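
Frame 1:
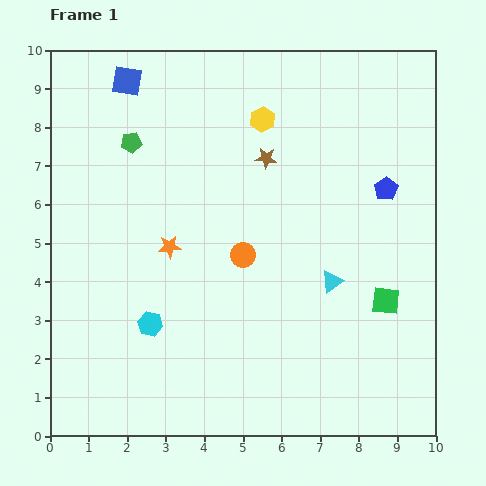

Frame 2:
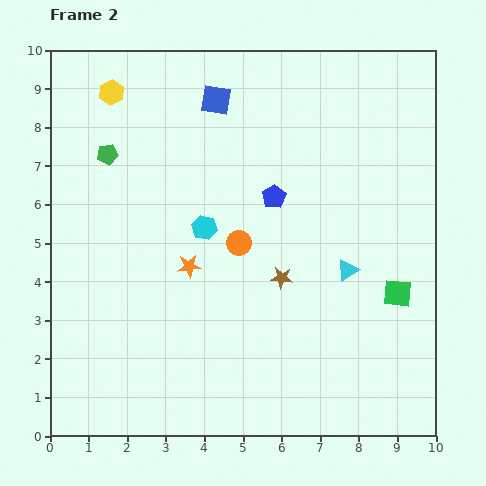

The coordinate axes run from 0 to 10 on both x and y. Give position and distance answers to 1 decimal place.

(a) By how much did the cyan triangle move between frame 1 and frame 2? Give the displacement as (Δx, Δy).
(0.4, 0.3)

The cyan triangle was at (7.3, 4.0) in frame 1 and (7.7, 4.3) in frame 2.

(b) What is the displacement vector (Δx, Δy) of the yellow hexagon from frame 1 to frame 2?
(-3.9, 0.7)

The yellow hexagon was at (5.5, 8.2) in frame 1 and (1.6, 8.9) in frame 2.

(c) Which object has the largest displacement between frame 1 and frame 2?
the yellow hexagon

(moved 4.0; next 3.1)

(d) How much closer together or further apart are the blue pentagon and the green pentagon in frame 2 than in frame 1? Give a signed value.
-2.3

Distance in frame 1: 6.7. Distance in frame 2: 4.4.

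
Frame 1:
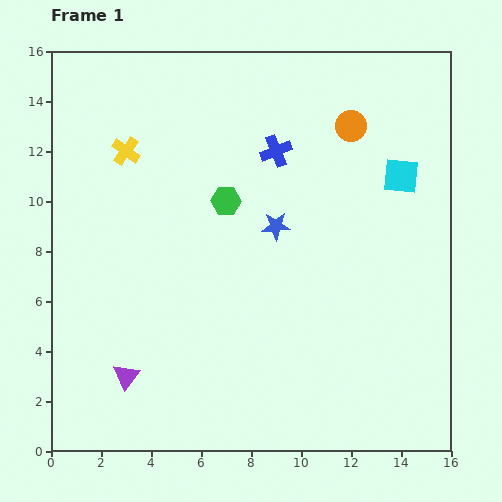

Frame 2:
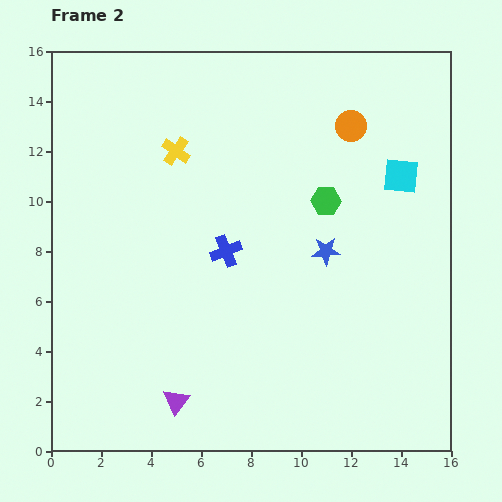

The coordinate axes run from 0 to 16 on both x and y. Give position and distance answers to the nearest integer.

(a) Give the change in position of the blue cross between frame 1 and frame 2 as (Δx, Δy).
(-2, -4)

The blue cross was at (9, 12) in frame 1 and (7, 8) in frame 2.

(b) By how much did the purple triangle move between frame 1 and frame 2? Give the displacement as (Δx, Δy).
(2, -1)

The purple triangle was at (3, 3) in frame 1 and (5, 2) in frame 2.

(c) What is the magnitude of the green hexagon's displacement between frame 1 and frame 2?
4

The green hexagon moved from (7, 10) to (11, 10), a distance of √(4² + 0²) ≈ 4.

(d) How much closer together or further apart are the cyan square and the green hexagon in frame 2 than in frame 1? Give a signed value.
-4

Distance in frame 1: 7. Distance in frame 2: 3.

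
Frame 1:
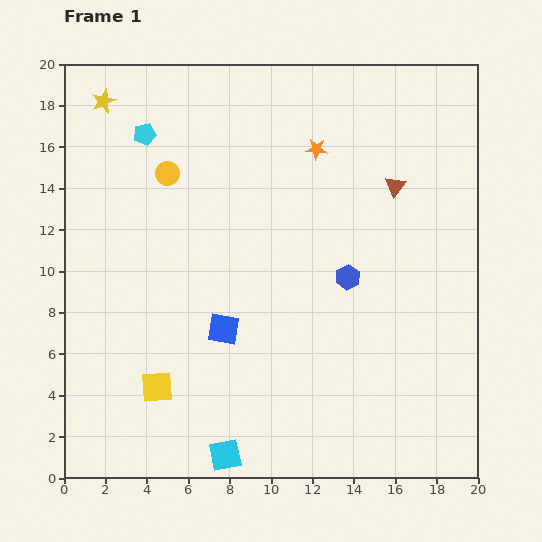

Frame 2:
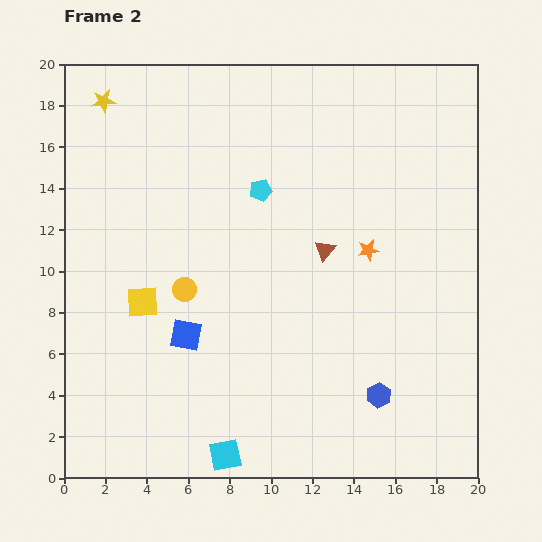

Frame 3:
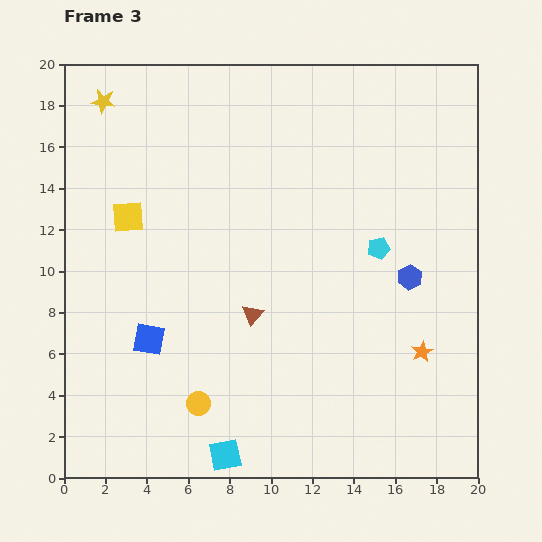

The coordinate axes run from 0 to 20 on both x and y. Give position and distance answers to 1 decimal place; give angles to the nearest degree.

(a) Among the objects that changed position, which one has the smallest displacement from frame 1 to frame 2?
the blue square

(moved 1.8)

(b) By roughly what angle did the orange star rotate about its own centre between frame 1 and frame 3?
31° counter-clockwise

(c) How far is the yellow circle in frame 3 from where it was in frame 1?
11.2

The yellow circle moved from (5.0, 14.7) to (6.5, 3.6), a distance of √(1.5² + 11.1²) ≈ 11.2.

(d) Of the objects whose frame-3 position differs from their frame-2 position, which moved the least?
the blue square

(moved 1.8)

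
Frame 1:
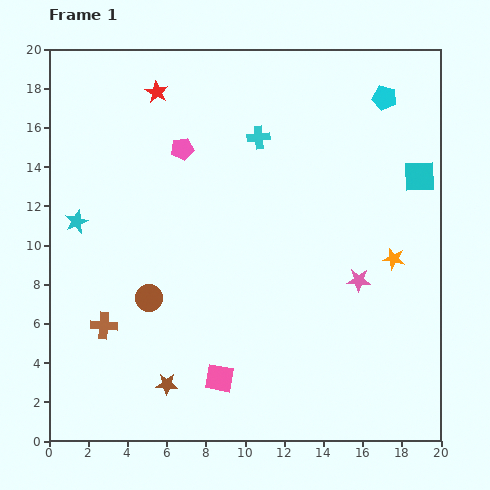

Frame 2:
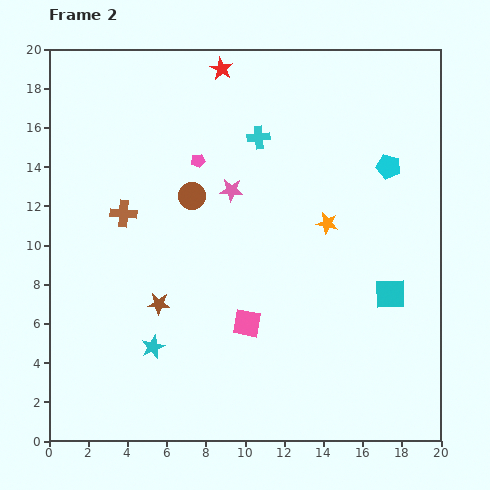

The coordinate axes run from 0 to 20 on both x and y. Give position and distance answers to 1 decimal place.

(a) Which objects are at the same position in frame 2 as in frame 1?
the cyan cross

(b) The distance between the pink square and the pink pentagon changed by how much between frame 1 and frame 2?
-3.2

Distance in frame 1: 11.9. Distance in frame 2: 8.7.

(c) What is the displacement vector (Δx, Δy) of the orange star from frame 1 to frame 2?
(-3.4, 1.8)

The orange star was at (17.6, 9.3) in frame 1 and (14.2, 11.1) in frame 2.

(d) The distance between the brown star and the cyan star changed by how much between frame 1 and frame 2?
-7.3

Distance in frame 1: 9.5. Distance in frame 2: 2.2.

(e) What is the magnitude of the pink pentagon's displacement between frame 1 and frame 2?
1.0

The pink pentagon moved from (6.8, 14.9) to (7.6, 14.3), a distance of √(0.8² + 0.6²) ≈ 1.0.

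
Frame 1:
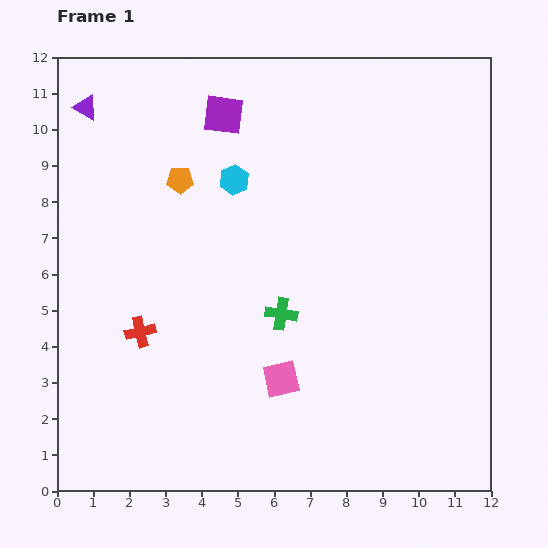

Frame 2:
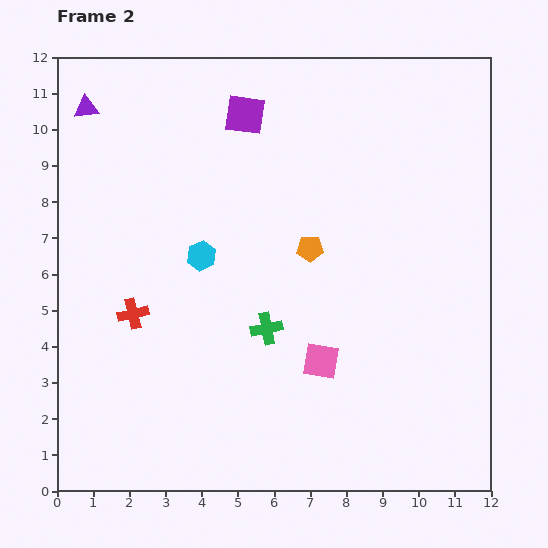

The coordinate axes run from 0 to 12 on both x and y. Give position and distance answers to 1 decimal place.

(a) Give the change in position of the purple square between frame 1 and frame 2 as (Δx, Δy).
(0.6, 0.0)

The purple square was at (4.6, 10.4) in frame 1 and (5.2, 10.4) in frame 2.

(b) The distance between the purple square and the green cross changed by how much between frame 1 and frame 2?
+0.2

Distance in frame 1: 5.7. Distance in frame 2: 5.9.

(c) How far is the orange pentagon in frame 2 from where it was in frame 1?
4.1

The orange pentagon moved from (3.4, 8.6) to (7.0, 6.7), a distance of √(3.6² + 1.9²) ≈ 4.1.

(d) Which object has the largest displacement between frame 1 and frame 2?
the orange pentagon

(moved 4.1; next 2.3)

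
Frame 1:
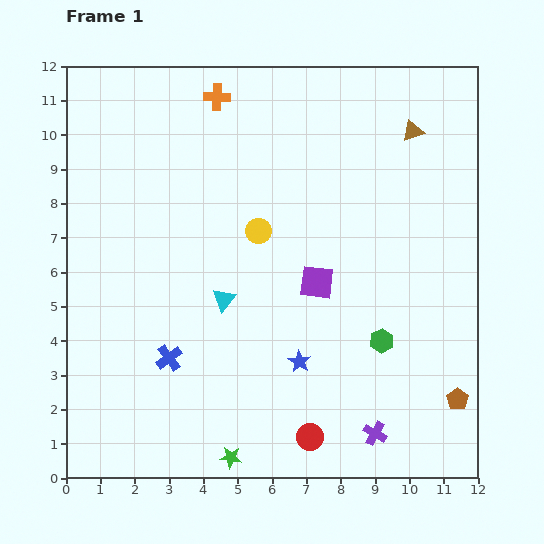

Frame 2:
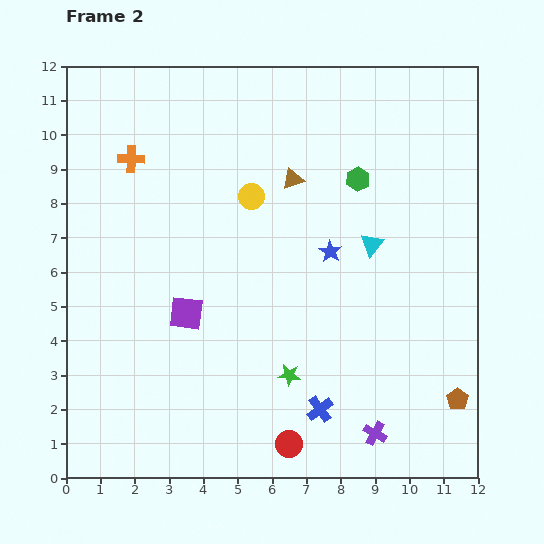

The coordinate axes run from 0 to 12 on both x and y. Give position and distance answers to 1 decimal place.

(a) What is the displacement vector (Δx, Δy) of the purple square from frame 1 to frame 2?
(-3.8, -0.9)

The purple square was at (7.3, 5.7) in frame 1 and (3.5, 4.8) in frame 2.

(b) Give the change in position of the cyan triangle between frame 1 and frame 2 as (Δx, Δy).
(4.3, 1.6)

The cyan triangle was at (4.6, 5.2) in frame 1 and (8.9, 6.8) in frame 2.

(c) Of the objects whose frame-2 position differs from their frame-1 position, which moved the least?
the red circle

(moved 0.6)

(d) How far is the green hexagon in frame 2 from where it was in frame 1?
4.8

The green hexagon moved from (9.2, 4.0) to (8.5, 8.7), a distance of √(0.7² + 4.7²) ≈ 4.8.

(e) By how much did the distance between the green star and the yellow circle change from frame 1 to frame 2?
-1.3

Distance in frame 1: 6.6. Distance in frame 2: 5.3.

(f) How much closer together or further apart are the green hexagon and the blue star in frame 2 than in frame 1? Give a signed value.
-0.3

Distance in frame 1: 2.5. Distance in frame 2: 2.2.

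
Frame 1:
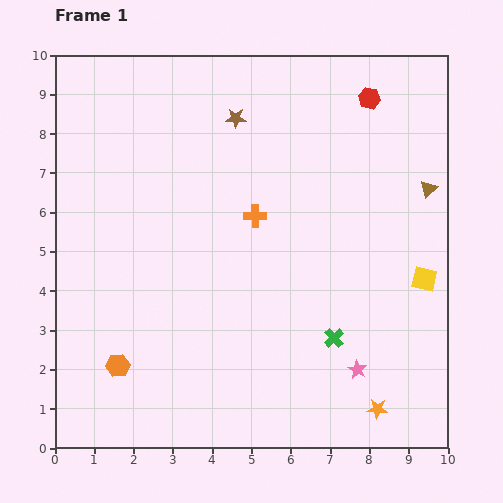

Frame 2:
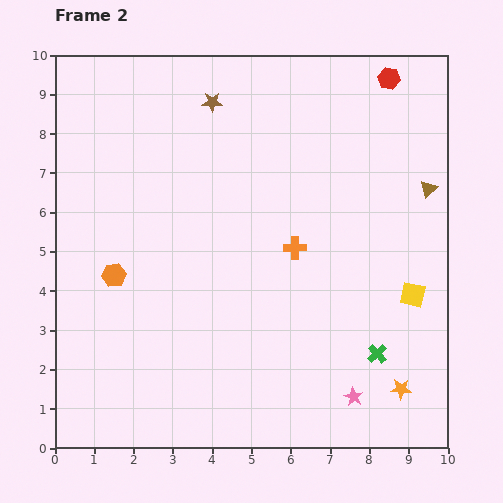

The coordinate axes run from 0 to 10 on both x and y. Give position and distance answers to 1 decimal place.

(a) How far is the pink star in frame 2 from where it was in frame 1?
0.7

The pink star moved from (7.7, 2.0) to (7.6, 1.3), a distance of √(0.1² + 0.7²) ≈ 0.7.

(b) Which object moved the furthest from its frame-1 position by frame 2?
the orange hexagon

(moved 2.3; next 1.3)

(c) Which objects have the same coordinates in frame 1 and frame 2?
the brown triangle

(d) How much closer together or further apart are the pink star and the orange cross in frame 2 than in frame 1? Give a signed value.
-0.6

Distance in frame 1: 4.7. Distance in frame 2: 4.1.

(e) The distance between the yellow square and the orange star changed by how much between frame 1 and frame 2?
-1.1

Distance in frame 1: 3.5. Distance in frame 2: 2.4.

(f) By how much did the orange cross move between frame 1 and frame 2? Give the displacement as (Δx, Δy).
(1.0, -0.8)

The orange cross was at (5.1, 5.9) in frame 1 and (6.1, 5.1) in frame 2.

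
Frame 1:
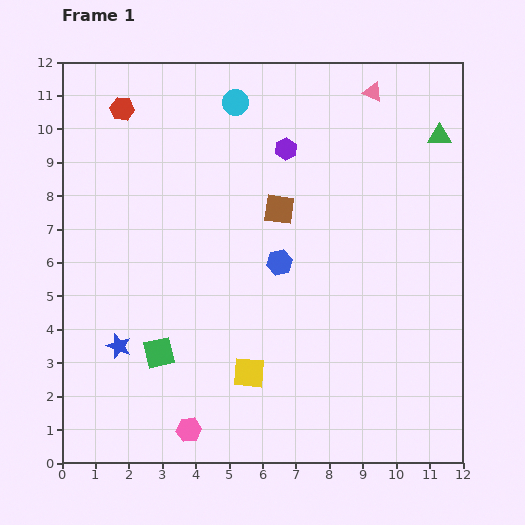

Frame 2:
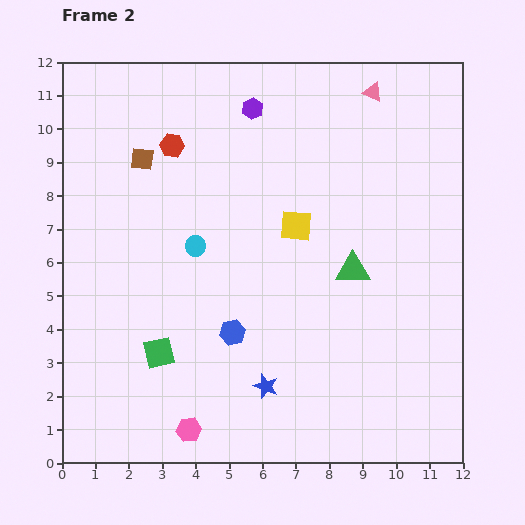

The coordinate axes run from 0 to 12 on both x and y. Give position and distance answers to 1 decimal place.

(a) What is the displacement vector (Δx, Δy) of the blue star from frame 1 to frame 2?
(4.4, -1.2)

The blue star was at (1.7, 3.5) in frame 1 and (6.1, 2.3) in frame 2.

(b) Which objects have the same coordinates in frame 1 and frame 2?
the pink triangle, the green square, the pink hexagon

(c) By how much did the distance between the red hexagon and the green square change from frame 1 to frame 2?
-1.2

Distance in frame 1: 7.4. Distance in frame 2: 6.2.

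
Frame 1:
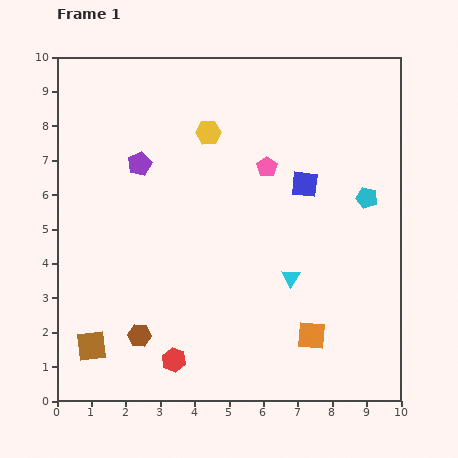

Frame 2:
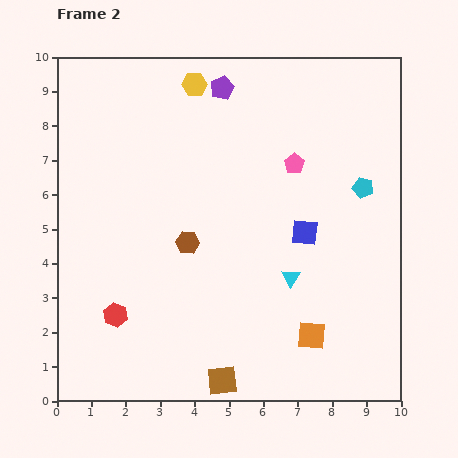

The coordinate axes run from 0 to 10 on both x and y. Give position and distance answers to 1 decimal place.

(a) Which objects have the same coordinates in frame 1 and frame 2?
the orange square, the cyan triangle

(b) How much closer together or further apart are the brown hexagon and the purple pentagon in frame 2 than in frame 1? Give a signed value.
-0.4

Distance in frame 1: 5.0. Distance in frame 2: 4.6.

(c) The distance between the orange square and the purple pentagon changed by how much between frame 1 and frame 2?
+0.6

Distance in frame 1: 7.1. Distance in frame 2: 7.7.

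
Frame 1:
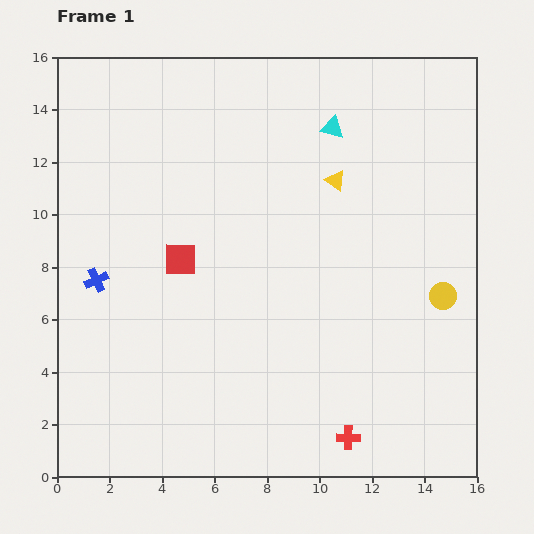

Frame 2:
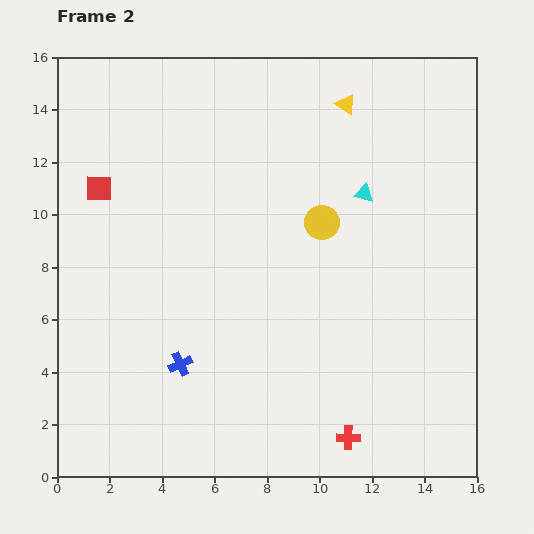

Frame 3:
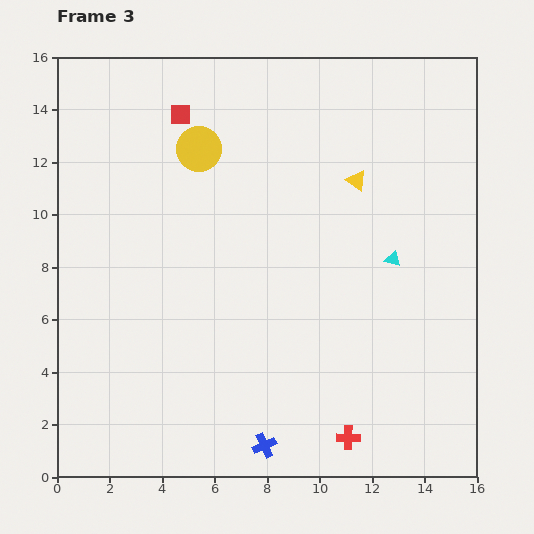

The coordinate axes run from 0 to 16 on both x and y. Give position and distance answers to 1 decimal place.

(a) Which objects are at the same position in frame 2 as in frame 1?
the red cross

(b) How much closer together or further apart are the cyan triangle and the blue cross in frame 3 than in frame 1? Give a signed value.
-2.1

Distance in frame 1: 10.7. Distance in frame 3: 8.6.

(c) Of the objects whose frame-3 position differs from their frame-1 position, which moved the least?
the yellow triangle

(moved 0.8)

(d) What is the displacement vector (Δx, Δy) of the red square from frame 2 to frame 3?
(3.1, 2.8)

The red square was at (1.6, 11.0) in frame 2 and (4.7, 13.8) in frame 3.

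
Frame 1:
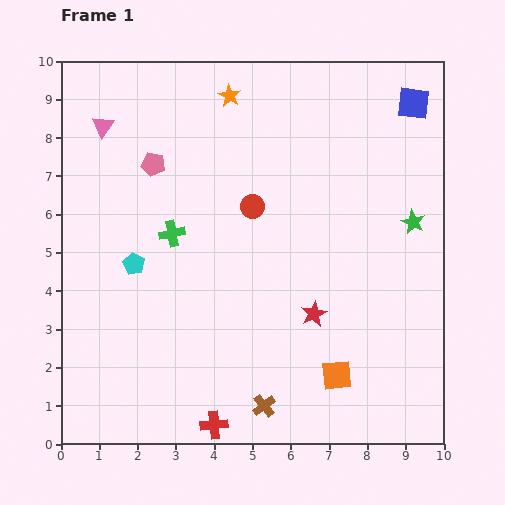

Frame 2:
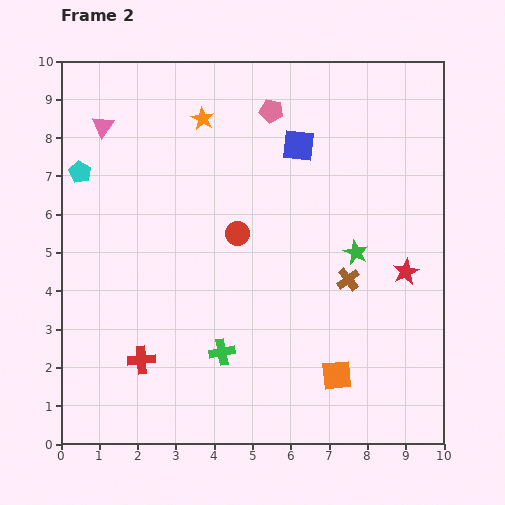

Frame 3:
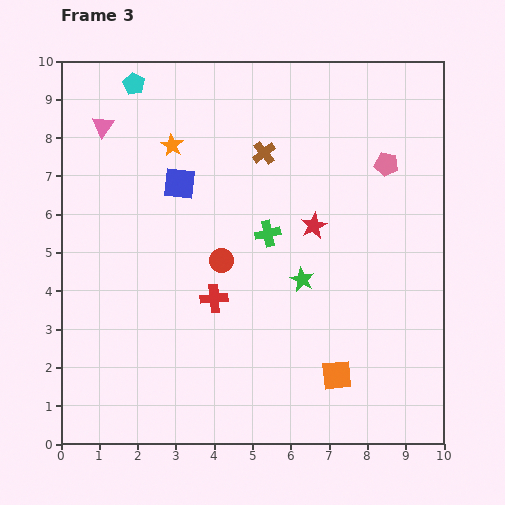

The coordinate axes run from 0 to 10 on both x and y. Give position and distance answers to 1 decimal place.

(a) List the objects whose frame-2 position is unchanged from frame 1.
the orange square, the pink triangle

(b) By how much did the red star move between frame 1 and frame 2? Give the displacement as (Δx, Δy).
(2.4, 1.1)

The red star was at (6.6, 3.4) in frame 1 and (9.0, 4.5) in frame 2.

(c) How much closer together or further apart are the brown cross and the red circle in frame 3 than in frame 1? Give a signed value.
-2.2

Distance in frame 1: 5.2. Distance in frame 3: 3.0.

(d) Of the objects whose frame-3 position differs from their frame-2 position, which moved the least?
the red circle

(moved 0.8)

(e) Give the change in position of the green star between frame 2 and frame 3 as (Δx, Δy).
(-1.4, -0.7)

The green star was at (7.7, 5.0) in frame 2 and (6.3, 4.3) in frame 3.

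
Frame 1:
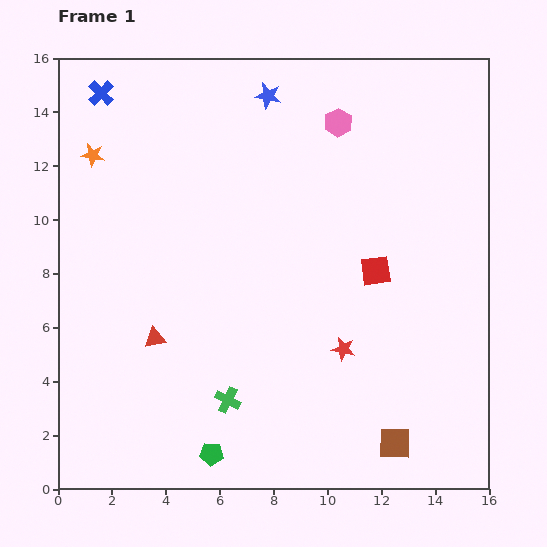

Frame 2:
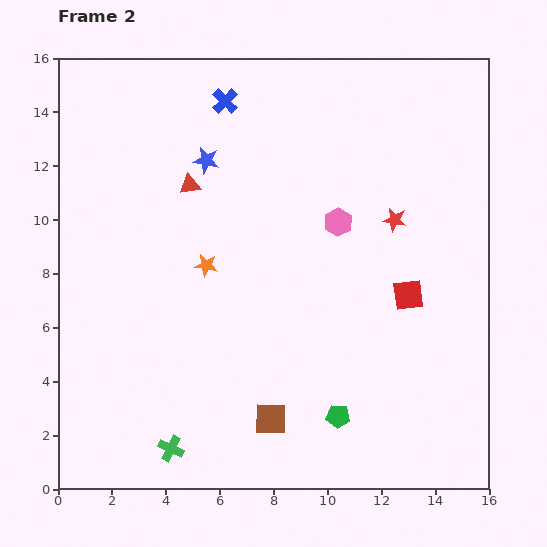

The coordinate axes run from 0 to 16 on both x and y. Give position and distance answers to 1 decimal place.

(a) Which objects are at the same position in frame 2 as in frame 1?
none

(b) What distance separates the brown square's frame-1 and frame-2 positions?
4.7

The brown square moved from (12.5, 1.7) to (7.9, 2.6), a distance of √(4.6² + 0.9²) ≈ 4.7.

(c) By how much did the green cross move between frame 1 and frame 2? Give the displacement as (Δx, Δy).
(-2.1, -1.8)

The green cross was at (6.3, 3.3) in frame 1 and (4.2, 1.5) in frame 2.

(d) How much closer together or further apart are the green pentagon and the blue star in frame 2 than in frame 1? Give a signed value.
-2.8

Distance in frame 1: 13.5. Distance in frame 2: 10.7.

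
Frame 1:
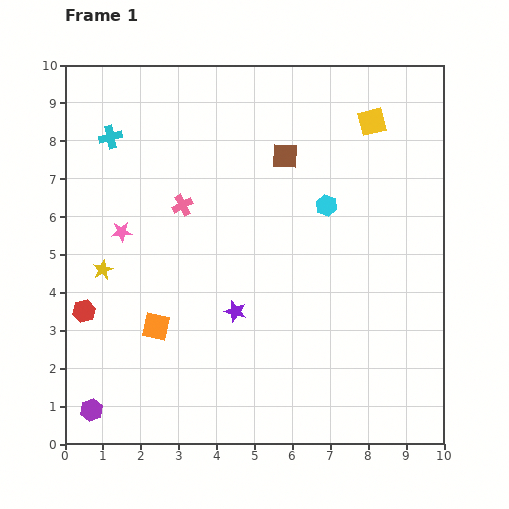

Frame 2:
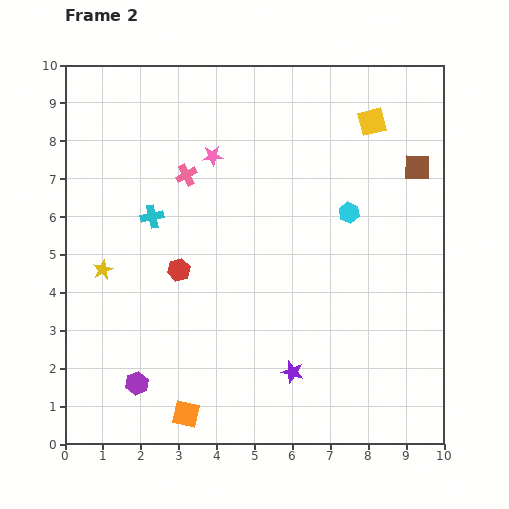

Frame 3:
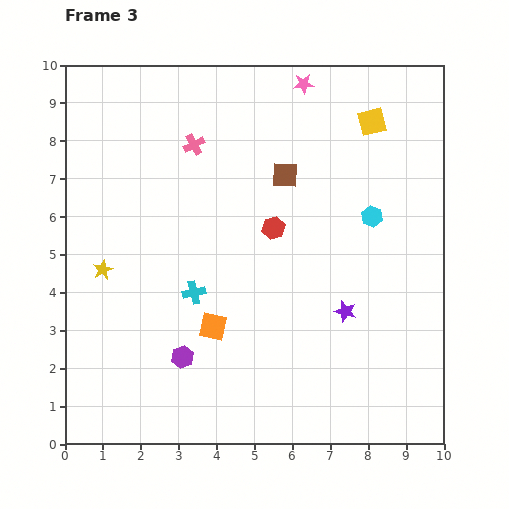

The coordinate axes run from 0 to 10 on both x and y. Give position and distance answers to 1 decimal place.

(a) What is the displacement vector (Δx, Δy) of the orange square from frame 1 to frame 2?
(0.8, -2.3)

The orange square was at (2.4, 3.1) in frame 1 and (3.2, 0.8) in frame 2.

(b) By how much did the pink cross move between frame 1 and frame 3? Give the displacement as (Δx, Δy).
(0.3, 1.6)

The pink cross was at (3.1, 6.3) in frame 1 and (3.4, 7.9) in frame 3.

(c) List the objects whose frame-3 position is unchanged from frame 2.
the yellow square, the yellow star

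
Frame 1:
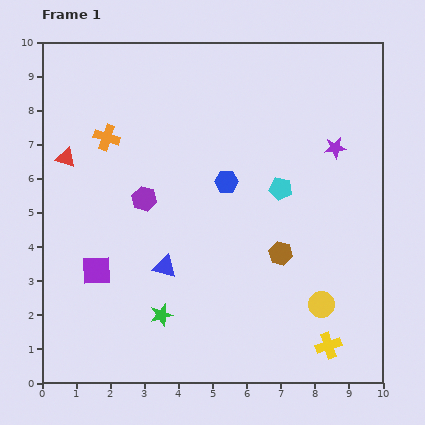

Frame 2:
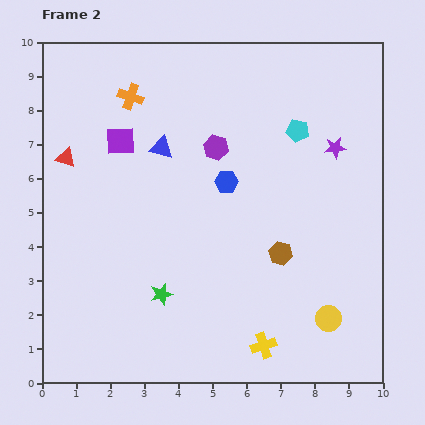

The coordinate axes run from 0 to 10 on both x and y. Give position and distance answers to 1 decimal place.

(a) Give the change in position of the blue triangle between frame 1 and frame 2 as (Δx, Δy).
(-0.1, 3.5)

The blue triangle was at (3.6, 3.4) in frame 1 and (3.5, 6.9) in frame 2.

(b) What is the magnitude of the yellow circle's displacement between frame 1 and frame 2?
0.4

The yellow circle moved from (8.2, 2.3) to (8.4, 1.9), a distance of √(0.2² + 0.4²) ≈ 0.4.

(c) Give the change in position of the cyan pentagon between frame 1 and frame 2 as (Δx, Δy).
(0.5, 1.7)

The cyan pentagon was at (7.0, 5.7) in frame 1 and (7.5, 7.4) in frame 2.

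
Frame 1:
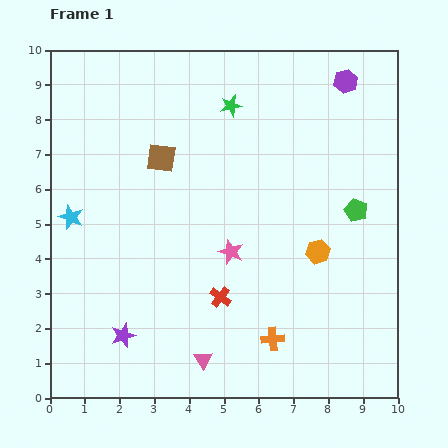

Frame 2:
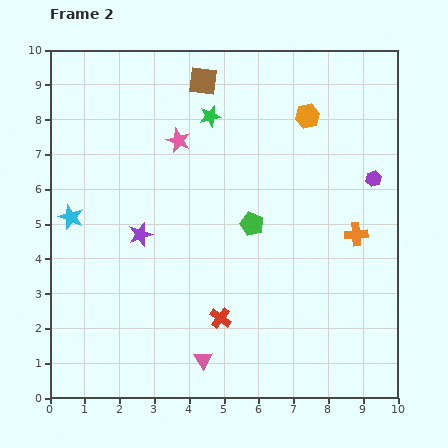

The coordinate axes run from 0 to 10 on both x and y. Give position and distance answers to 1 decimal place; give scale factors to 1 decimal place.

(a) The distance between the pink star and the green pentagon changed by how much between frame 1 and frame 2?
-0.6

Distance in frame 1: 3.8. Distance in frame 2: 3.2.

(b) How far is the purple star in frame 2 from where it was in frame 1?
2.9

The purple star moved from (2.1, 1.8) to (2.6, 4.7), a distance of √(0.5² + 2.9²) ≈ 2.9.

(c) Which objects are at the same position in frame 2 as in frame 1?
the pink triangle, the cyan star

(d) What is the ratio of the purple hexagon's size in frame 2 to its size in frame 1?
0.6×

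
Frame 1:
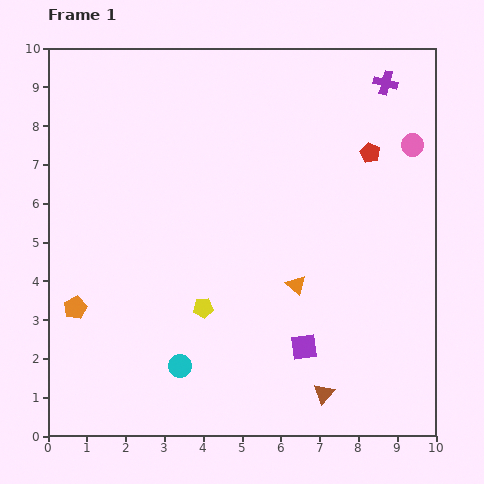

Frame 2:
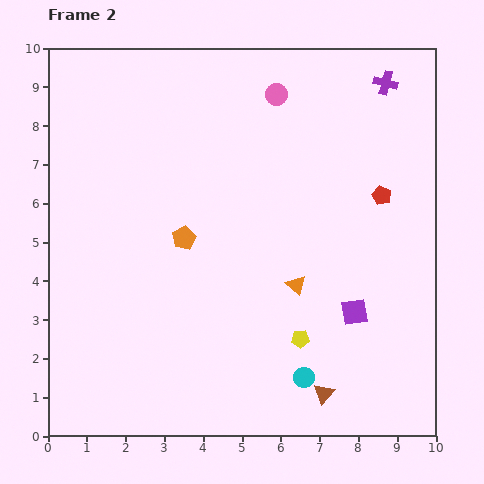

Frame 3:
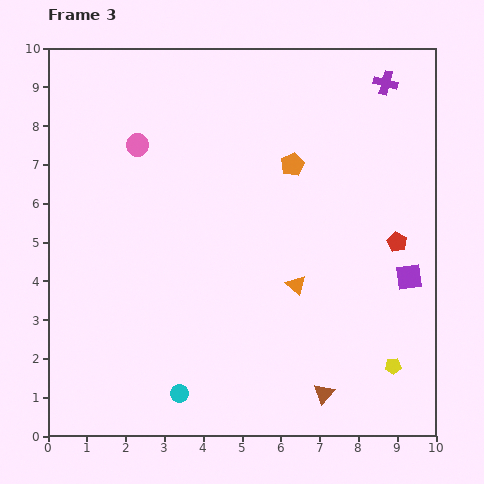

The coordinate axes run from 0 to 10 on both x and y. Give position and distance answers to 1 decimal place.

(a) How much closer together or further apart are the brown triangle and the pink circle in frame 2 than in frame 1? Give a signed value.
+1.0

Distance in frame 1: 6.8. Distance in frame 2: 7.8.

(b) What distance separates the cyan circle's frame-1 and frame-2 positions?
3.2

The cyan circle moved from (3.4, 1.8) to (6.6, 1.5), a distance of √(3.2² + 0.3²) ≈ 3.2.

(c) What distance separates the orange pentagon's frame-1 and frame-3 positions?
6.7

The orange pentagon moved from (0.7, 3.3) to (6.3, 7.0), a distance of √(5.6² + 3.7²) ≈ 6.7.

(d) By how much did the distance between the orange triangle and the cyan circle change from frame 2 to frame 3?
+1.7

Distance in frame 2: 2.4. Distance in frame 3: 4.1.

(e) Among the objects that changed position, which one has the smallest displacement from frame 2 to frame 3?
the red pentagon

(moved 1.3)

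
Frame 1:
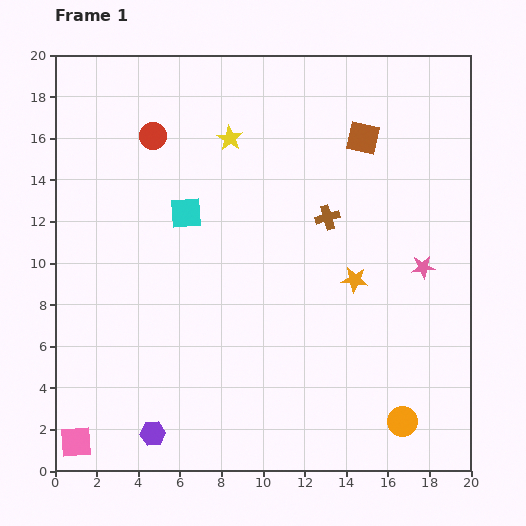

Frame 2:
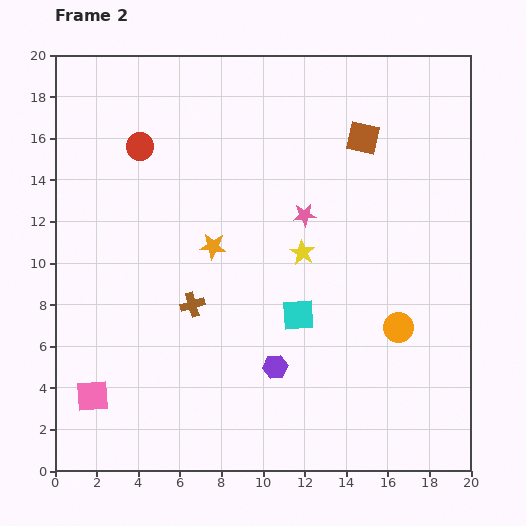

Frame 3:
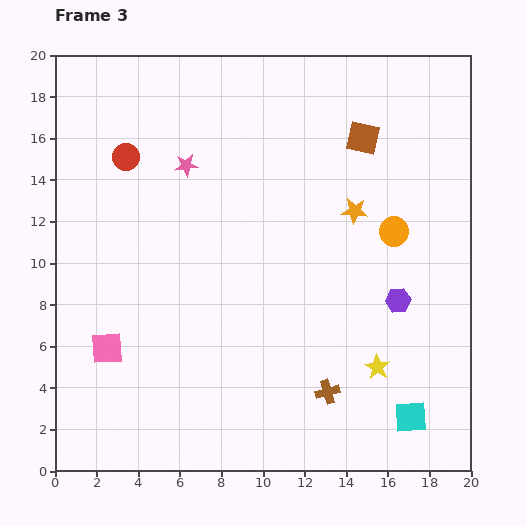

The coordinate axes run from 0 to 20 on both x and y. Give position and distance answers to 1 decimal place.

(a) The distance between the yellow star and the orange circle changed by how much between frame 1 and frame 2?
-10.1

Distance in frame 1: 15.9. Distance in frame 2: 5.8.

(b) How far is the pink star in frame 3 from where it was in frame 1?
12.4

The pink star moved from (17.7, 9.8) to (6.3, 14.7), a distance of √(11.4² + 4.9²) ≈ 12.4.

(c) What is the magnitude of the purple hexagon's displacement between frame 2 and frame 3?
6.7

The purple hexagon moved from (10.6, 5.0) to (16.5, 8.2), a distance of √(5.9² + 3.2²) ≈ 6.7.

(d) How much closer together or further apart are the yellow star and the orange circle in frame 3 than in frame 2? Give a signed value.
+0.7

Distance in frame 2: 5.8. Distance in frame 3: 6.5.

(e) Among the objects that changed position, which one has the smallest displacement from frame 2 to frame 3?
the red circle

(moved 0.9)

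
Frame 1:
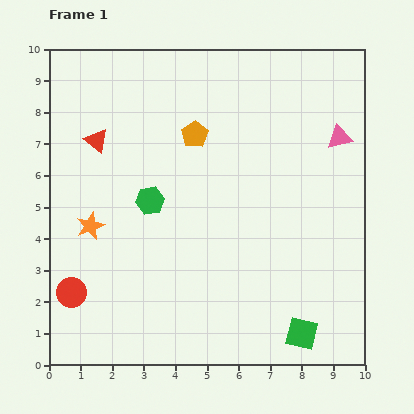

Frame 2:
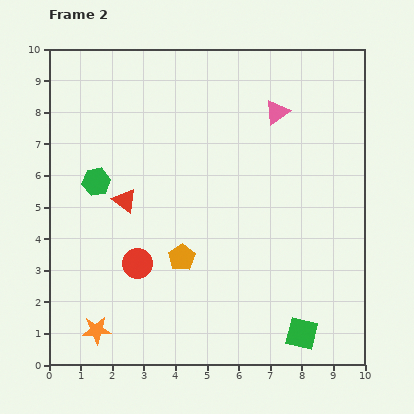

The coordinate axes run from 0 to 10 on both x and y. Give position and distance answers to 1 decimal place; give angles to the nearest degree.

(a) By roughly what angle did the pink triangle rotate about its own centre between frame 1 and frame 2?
23° counter-clockwise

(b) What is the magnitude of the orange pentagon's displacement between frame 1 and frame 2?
3.9

The orange pentagon moved from (4.6, 7.3) to (4.2, 3.4), a distance of √(0.4² + 3.9²) ≈ 3.9.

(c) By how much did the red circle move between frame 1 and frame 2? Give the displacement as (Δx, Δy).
(2.1, 0.9)

The red circle was at (0.7, 2.3) in frame 1 and (2.8, 3.2) in frame 2.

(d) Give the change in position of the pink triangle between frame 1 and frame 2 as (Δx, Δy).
(-2.0, 0.8)

The pink triangle was at (9.2, 7.2) in frame 1 and (7.2, 8.0) in frame 2.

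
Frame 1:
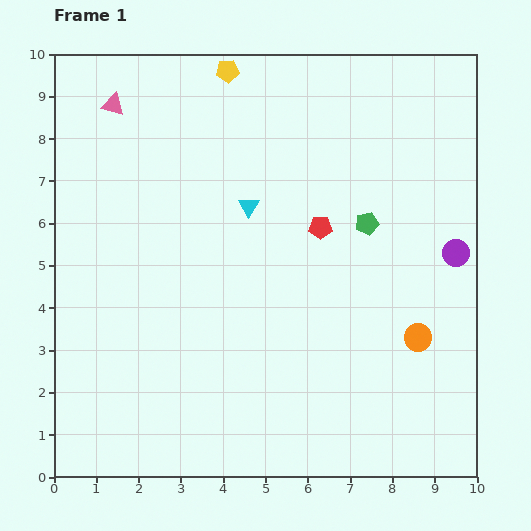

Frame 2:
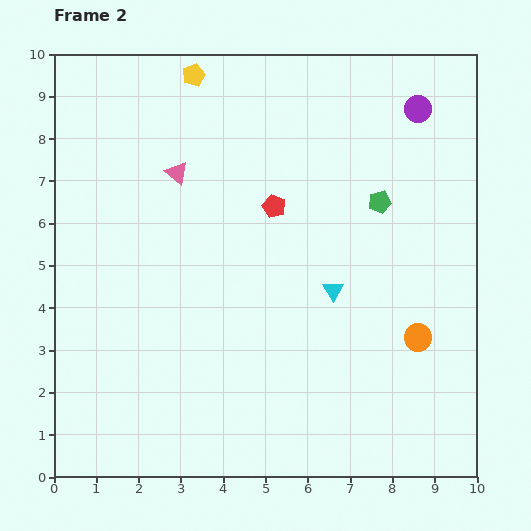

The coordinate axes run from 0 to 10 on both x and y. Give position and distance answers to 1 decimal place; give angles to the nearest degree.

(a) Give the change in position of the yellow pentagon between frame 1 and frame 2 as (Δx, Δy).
(-0.8, -0.1)

The yellow pentagon was at (4.1, 9.6) in frame 1 and (3.3, 9.5) in frame 2.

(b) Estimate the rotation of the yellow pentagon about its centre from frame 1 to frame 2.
17° counter-clockwise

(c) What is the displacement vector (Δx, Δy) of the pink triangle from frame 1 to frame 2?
(1.5, -1.6)

The pink triangle was at (1.4, 8.8) in frame 1 and (2.9, 7.2) in frame 2.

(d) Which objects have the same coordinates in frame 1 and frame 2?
the orange circle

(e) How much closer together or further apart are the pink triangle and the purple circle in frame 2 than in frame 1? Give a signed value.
-2.9

Distance in frame 1: 8.8. Distance in frame 2: 5.9.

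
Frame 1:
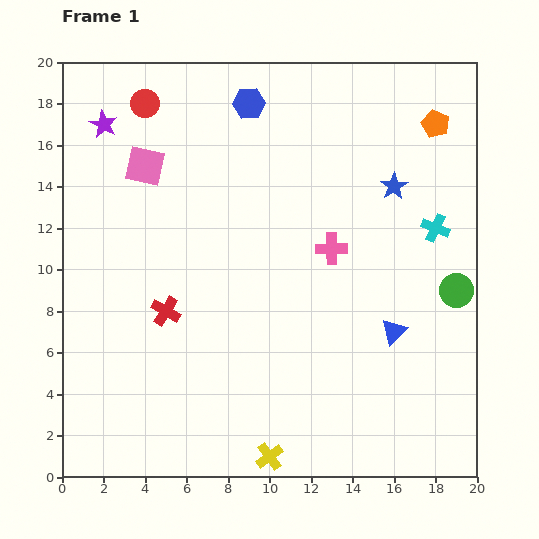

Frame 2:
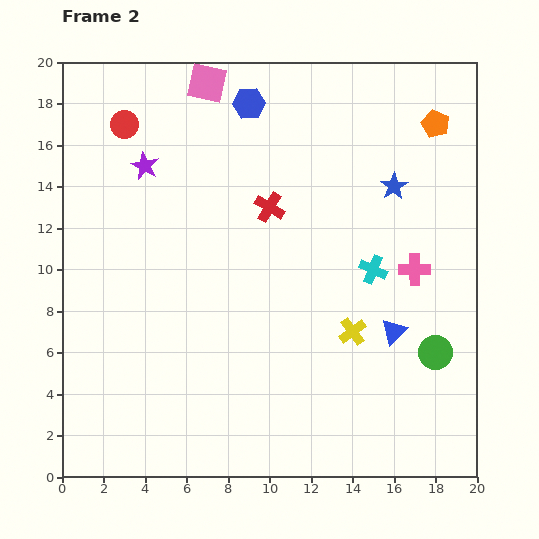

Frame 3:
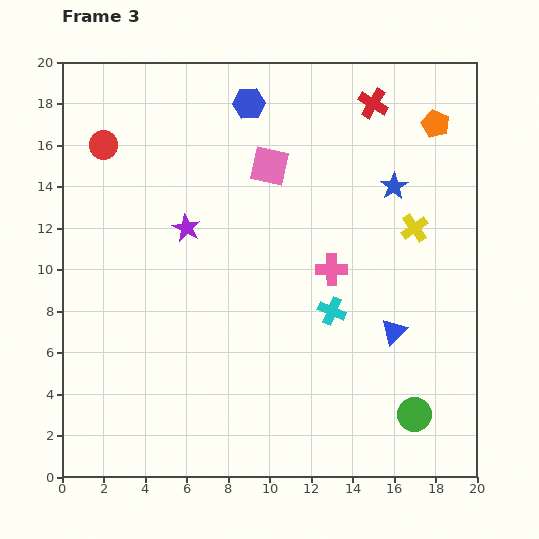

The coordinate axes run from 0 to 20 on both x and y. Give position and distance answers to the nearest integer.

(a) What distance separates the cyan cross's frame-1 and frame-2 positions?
4

The cyan cross moved from (18, 12) to (15, 10), a distance of √(3² + 2²) ≈ 4.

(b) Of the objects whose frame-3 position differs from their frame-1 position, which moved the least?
the pink cross

(moved 1)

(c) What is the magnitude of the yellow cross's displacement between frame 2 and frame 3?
6

The yellow cross moved from (14, 7) to (17, 12), a distance of √(3² + 5²) ≈ 6.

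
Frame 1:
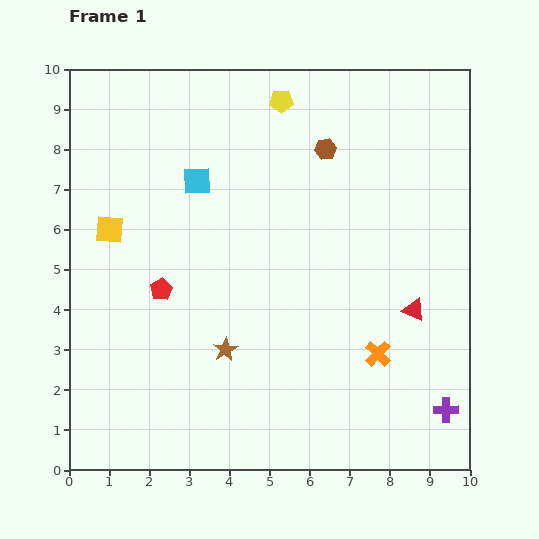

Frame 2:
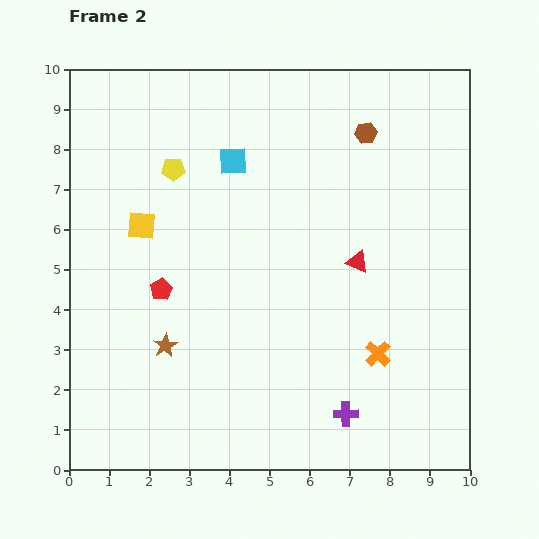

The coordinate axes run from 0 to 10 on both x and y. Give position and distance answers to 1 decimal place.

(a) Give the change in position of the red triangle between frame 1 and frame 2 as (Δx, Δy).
(-1.4, 1.2)

The red triangle was at (8.6, 4.0) in frame 1 and (7.2, 5.2) in frame 2.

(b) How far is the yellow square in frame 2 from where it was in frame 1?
0.8

The yellow square moved from (1.0, 6.0) to (1.8, 6.1), a distance of √(0.8² + 0.1²) ≈ 0.8.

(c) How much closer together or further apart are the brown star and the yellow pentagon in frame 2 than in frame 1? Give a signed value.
-2.0

Distance in frame 1: 6.4. Distance in frame 2: 4.4.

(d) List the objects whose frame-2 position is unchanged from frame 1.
the orange cross, the red pentagon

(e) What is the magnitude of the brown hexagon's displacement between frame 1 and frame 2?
1.1

The brown hexagon moved from (6.4, 8.0) to (7.4, 8.4), a distance of √(1.0² + 0.4²) ≈ 1.1.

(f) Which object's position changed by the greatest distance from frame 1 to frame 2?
the yellow pentagon

(moved 3.2; next 2.5)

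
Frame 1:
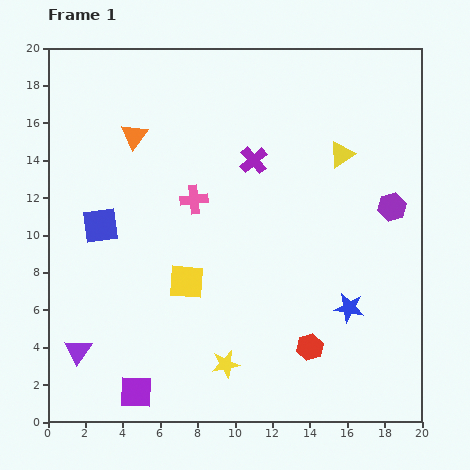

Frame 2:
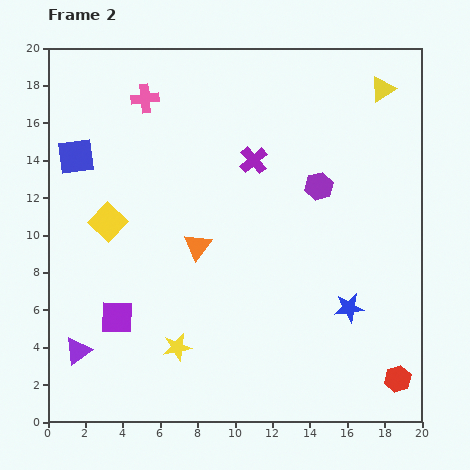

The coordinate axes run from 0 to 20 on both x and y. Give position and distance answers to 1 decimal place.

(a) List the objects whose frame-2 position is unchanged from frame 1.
the purple triangle, the blue star, the purple cross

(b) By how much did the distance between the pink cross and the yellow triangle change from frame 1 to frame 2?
+4.4

Distance in frame 1: 8.3. Distance in frame 2: 12.7.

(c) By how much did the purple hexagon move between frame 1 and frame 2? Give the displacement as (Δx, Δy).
(-3.9, 1.1)

The purple hexagon was at (18.4, 11.5) in frame 1 and (14.5, 12.6) in frame 2.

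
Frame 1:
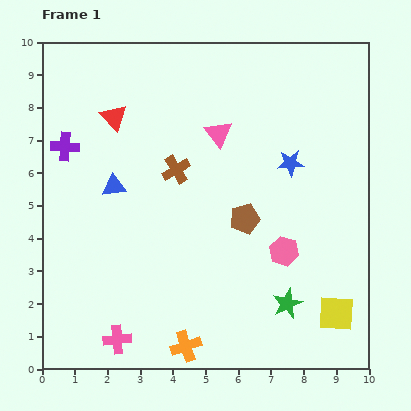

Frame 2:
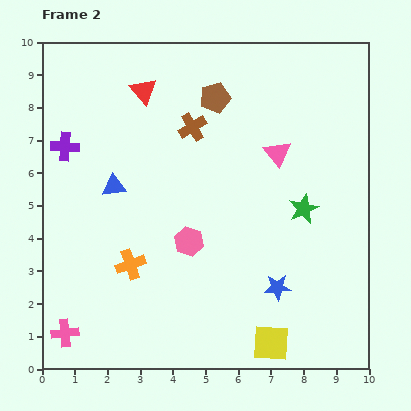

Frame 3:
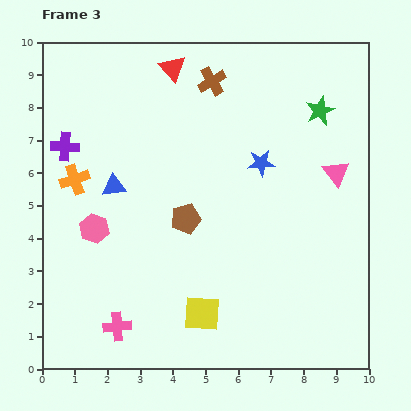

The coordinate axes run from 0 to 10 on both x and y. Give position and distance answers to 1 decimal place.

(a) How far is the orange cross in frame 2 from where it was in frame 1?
3.0

The orange cross moved from (4.4, 0.7) to (2.7, 3.2), a distance of √(1.7² + 2.5²) ≈ 3.0.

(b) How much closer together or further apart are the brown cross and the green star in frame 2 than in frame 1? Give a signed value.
-1.1

Distance in frame 1: 5.3. Distance in frame 2: 4.2.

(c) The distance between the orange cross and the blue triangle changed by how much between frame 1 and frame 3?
-4.2

Distance in frame 1: 5.4. Distance in frame 3: 1.2.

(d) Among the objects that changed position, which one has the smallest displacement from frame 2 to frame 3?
the red triangle

(moved 1.1)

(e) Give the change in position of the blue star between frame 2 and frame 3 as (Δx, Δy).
(-0.5, 3.8)

The blue star was at (7.2, 2.5) in frame 2 and (6.7, 6.3) in frame 3.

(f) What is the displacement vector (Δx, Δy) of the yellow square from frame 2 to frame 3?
(-2.1, 0.9)

The yellow square was at (7.0, 0.8) in frame 2 and (4.9, 1.7) in frame 3.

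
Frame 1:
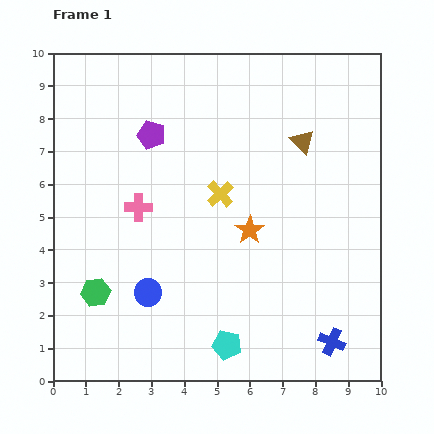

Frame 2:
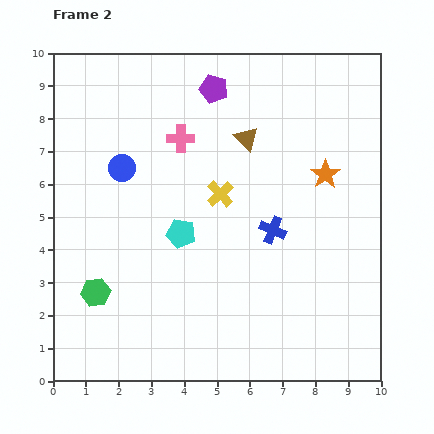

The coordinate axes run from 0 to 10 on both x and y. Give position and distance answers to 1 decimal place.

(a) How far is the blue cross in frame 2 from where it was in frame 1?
3.8

The blue cross moved from (8.5, 1.2) to (6.7, 4.6), a distance of √(1.8² + 3.4²) ≈ 3.8.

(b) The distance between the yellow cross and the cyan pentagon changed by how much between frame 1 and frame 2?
-2.9

Distance in frame 1: 4.6. Distance in frame 2: 1.7.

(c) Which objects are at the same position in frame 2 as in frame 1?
the yellow cross, the green hexagon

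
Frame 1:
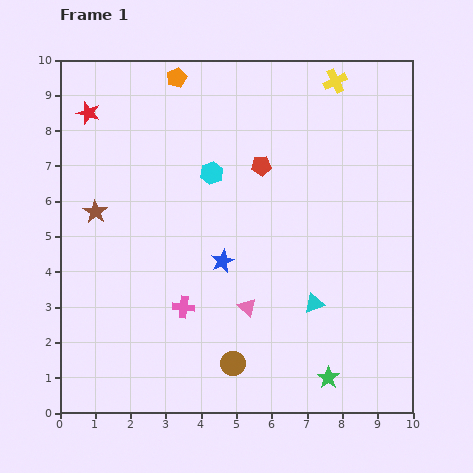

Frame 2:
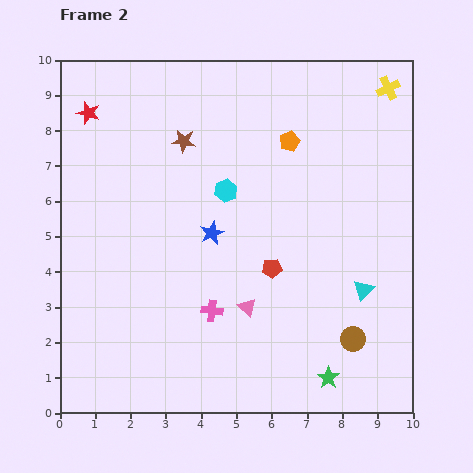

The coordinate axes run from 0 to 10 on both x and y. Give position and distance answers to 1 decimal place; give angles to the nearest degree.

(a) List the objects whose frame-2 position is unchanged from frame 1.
the pink triangle, the red star, the green star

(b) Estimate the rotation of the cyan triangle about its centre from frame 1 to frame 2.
27° counter-clockwise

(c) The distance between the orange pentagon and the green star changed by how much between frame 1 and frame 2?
-2.7

Distance in frame 1: 9.5. Distance in frame 2: 6.8.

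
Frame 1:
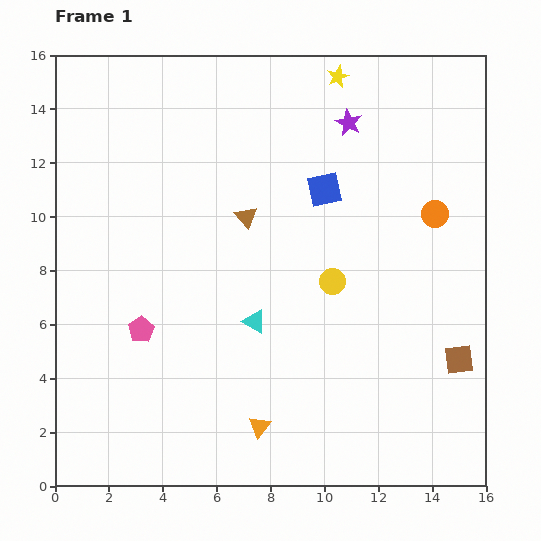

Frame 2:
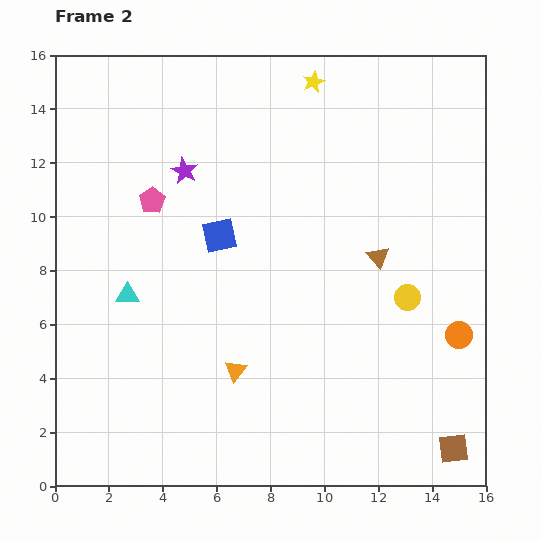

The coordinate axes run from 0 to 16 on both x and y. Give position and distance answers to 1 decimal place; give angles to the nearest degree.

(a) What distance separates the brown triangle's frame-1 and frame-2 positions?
5.1

The brown triangle moved from (7.1, 10.0) to (12.0, 8.5), a distance of √(4.9² + 1.5²) ≈ 5.1.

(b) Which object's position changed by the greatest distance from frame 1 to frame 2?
the purple star

(moved 6.4; next 5.1)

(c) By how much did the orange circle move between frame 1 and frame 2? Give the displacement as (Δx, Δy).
(0.9, -4.5)

The orange circle was at (14.1, 10.1) in frame 1 and (15.0, 5.6) in frame 2.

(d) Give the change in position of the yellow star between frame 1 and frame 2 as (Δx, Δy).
(-0.9, -0.2)

The yellow star was at (10.5, 15.2) in frame 1 and (9.6, 15.0) in frame 2.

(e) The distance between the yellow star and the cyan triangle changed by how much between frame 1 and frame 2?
+0.9

Distance in frame 1: 9.6. Distance in frame 2: 10.5.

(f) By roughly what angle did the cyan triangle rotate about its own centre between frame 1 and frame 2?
30° counter-clockwise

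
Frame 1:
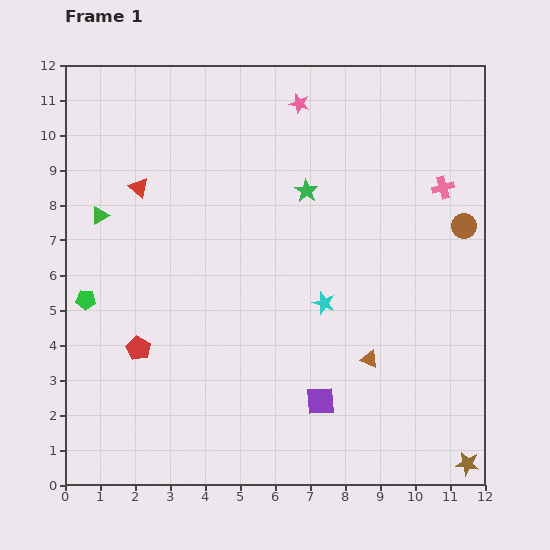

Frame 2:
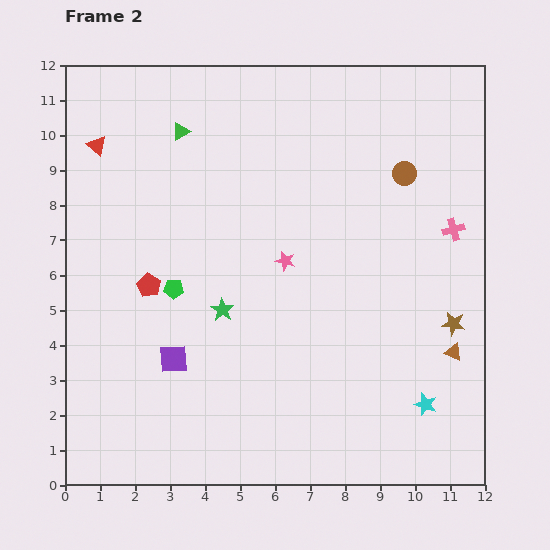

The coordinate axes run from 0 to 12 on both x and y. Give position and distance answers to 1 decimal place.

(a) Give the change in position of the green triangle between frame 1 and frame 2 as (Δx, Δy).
(2.3, 2.4)

The green triangle was at (1.0, 7.7) in frame 1 and (3.3, 10.1) in frame 2.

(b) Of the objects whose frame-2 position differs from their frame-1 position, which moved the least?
the pink cross

(moved 1.2)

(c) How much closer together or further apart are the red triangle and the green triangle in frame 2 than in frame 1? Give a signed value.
+1.0

Distance in frame 1: 1.4. Distance in frame 2: 2.4.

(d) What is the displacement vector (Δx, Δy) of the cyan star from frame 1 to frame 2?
(2.9, -2.9)

The cyan star was at (7.4, 5.2) in frame 1 and (10.3, 2.3) in frame 2.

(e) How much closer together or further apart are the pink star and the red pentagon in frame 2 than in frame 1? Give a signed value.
-4.4

Distance in frame 1: 8.4. Distance in frame 2: 4.0.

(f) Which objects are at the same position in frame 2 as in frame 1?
none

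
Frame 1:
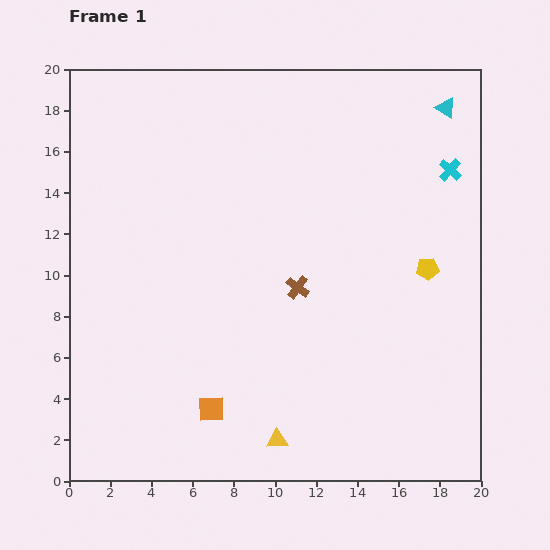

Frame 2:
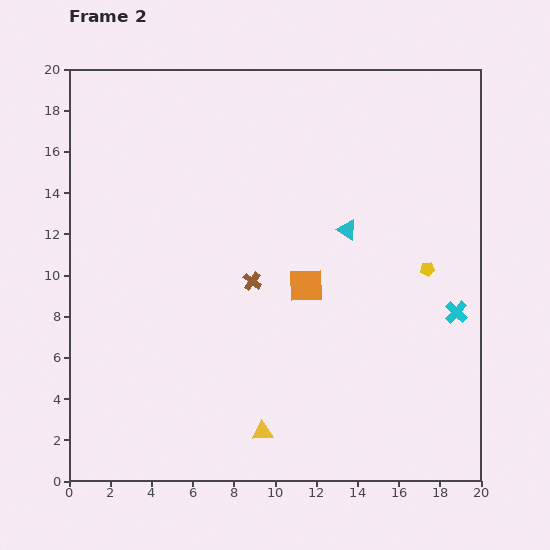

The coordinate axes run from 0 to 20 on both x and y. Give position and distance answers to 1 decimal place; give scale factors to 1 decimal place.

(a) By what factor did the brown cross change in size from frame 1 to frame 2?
0.8×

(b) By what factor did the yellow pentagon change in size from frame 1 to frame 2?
0.6×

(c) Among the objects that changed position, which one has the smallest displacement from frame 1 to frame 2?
the yellow triangle

(moved 0.8)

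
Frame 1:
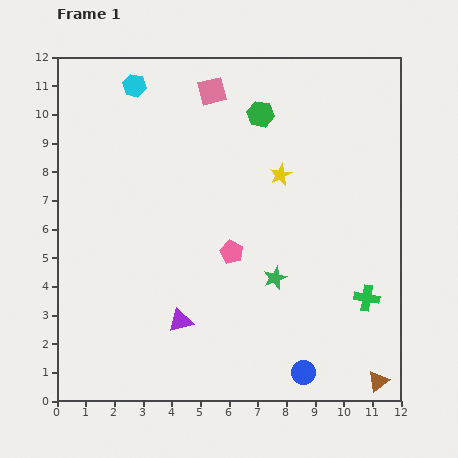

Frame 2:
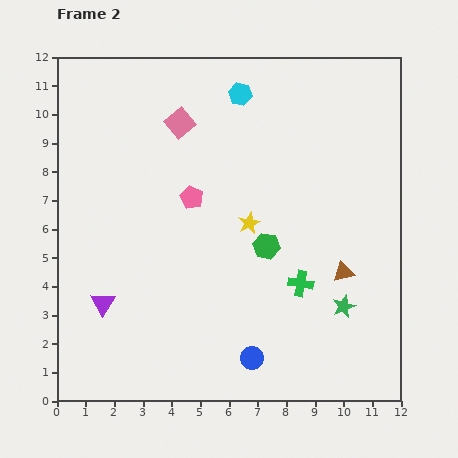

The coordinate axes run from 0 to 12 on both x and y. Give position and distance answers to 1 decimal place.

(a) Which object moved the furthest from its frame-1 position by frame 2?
the green hexagon

(moved 4.6; next 4.0)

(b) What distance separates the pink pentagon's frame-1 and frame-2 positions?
2.4

The pink pentagon moved from (6.1, 5.2) to (4.7, 7.1), a distance of √(1.4² + 1.9²) ≈ 2.4.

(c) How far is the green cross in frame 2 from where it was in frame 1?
2.4

The green cross moved from (10.8, 3.6) to (8.5, 4.1), a distance of √(2.3² + 0.5²) ≈ 2.4.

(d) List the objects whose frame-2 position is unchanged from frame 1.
none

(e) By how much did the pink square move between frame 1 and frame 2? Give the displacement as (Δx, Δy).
(-1.1, -1.1)

The pink square was at (5.4, 10.8) in frame 1 and (4.3, 9.7) in frame 2.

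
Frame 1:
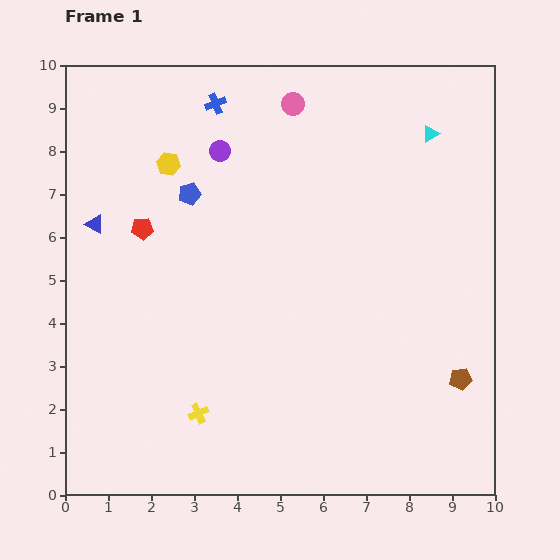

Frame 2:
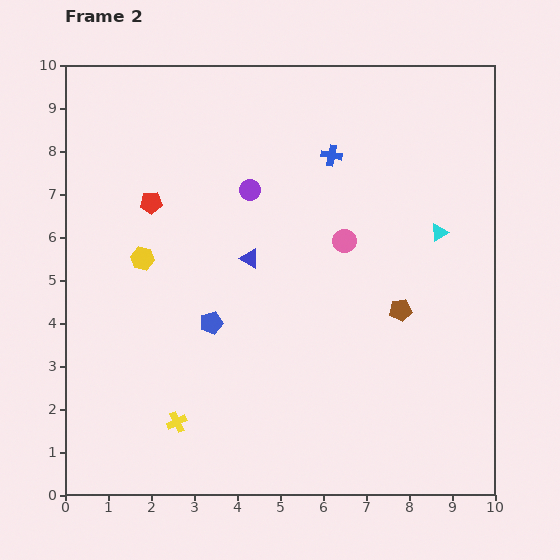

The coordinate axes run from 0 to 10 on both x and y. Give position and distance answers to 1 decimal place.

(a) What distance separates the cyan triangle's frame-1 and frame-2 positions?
2.3

The cyan triangle moved from (8.5, 8.4) to (8.7, 6.1), a distance of √(0.2² + 2.3²) ≈ 2.3.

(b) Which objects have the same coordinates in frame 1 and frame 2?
none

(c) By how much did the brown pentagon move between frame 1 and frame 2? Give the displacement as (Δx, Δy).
(-1.4, 1.6)

The brown pentagon was at (9.2, 2.7) in frame 1 and (7.8, 4.3) in frame 2.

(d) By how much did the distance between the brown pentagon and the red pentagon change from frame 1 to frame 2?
-1.9

Distance in frame 1: 8.2. Distance in frame 2: 6.3.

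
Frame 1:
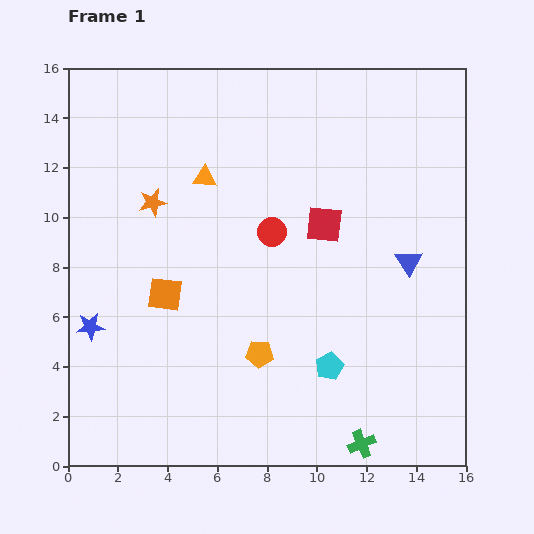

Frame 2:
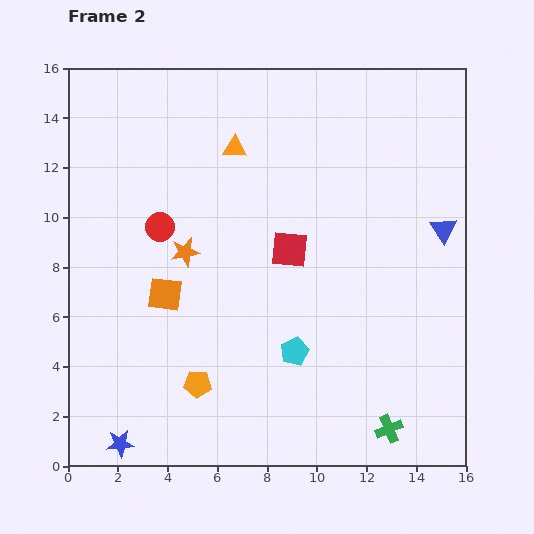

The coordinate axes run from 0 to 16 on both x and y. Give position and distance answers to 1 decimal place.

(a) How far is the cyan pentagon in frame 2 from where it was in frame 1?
1.5

The cyan pentagon moved from (10.5, 4.0) to (9.1, 4.6), a distance of √(1.4² + 0.6²) ≈ 1.5.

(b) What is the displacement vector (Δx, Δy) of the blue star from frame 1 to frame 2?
(1.2, -4.7)

The blue star was at (0.9, 5.6) in frame 1 and (2.1, 0.9) in frame 2.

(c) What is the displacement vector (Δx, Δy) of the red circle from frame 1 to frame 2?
(-4.5, 0.2)

The red circle was at (8.2, 9.4) in frame 1 and (3.7, 9.6) in frame 2.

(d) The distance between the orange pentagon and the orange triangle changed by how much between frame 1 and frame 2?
+2.2

Distance in frame 1: 7.4. Distance in frame 2: 9.6.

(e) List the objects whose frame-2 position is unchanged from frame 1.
the orange square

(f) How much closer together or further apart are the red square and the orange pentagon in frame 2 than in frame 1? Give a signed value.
+0.7

Distance in frame 1: 5.8. Distance in frame 2: 6.5.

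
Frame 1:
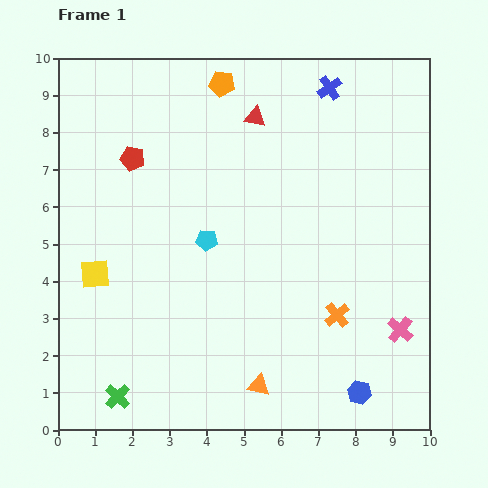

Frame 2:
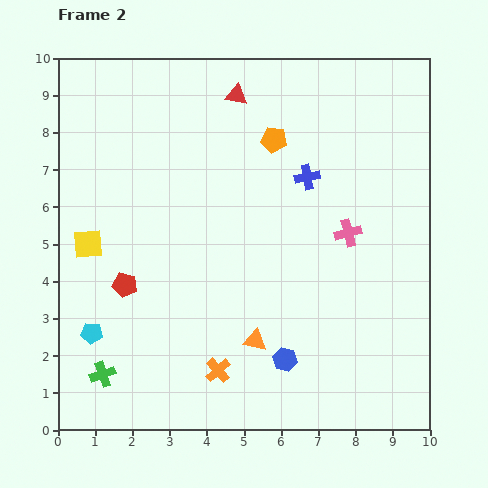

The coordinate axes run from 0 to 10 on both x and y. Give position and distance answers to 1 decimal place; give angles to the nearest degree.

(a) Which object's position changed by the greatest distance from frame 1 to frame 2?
the cyan pentagon

(moved 4.0; next 3.5)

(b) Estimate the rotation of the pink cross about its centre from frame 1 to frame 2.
36° clockwise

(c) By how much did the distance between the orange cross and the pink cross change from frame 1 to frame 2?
+3.4

Distance in frame 1: 1.7. Distance in frame 2: 5.1.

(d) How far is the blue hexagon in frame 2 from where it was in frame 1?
2.2

The blue hexagon moved from (8.1, 1.0) to (6.1, 1.9), a distance of √(2.0² + 0.9²) ≈ 2.2.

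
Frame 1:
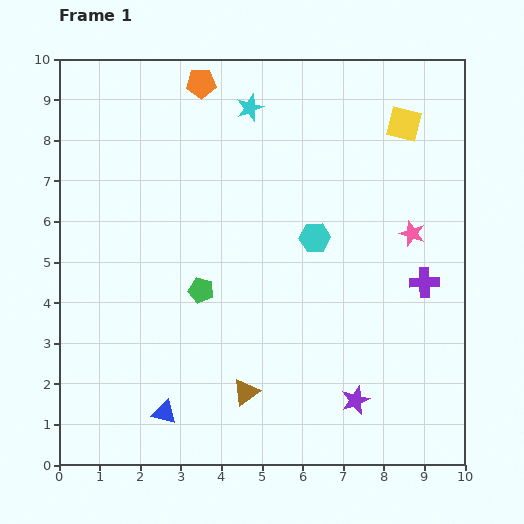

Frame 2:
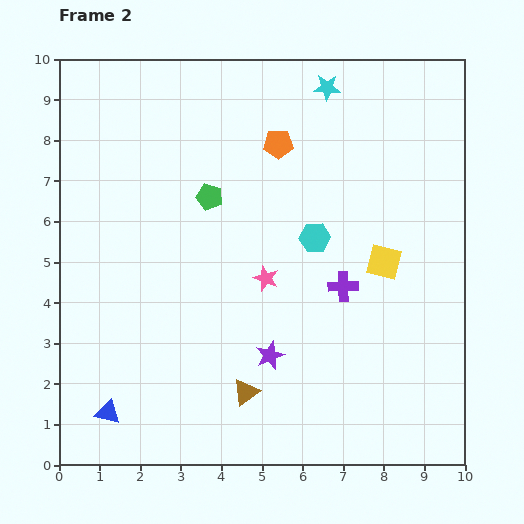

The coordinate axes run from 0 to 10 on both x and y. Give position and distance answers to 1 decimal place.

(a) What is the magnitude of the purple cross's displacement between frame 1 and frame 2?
2.0

The purple cross moved from (9.0, 4.5) to (7.0, 4.4), a distance of √(2.0² + 0.1²) ≈ 2.0.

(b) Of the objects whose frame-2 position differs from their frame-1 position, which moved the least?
the blue triangle

(moved 1.4)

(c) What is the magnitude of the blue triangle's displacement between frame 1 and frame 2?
1.4

The blue triangle moved from (2.6, 1.3) to (1.2, 1.3), a distance of √(1.4² + 0.0²) ≈ 1.4.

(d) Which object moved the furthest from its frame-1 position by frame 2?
the pink star

(moved 3.8; next 3.4)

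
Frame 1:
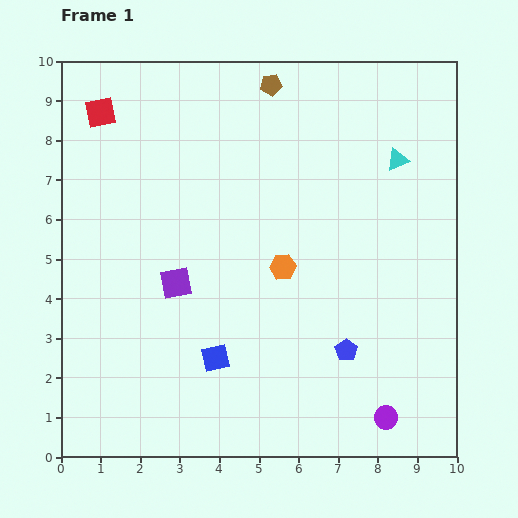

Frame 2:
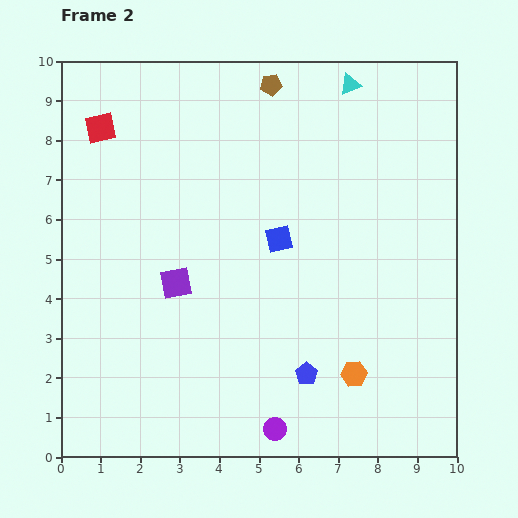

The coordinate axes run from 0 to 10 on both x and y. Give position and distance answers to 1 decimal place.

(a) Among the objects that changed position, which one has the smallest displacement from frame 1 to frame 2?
the red square

(moved 0.4)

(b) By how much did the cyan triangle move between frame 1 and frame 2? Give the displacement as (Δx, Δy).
(-1.2, 1.9)

The cyan triangle was at (8.5, 7.5) in frame 1 and (7.3, 9.4) in frame 2.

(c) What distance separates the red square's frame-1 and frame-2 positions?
0.4

The red square moved from (1.0, 8.7) to (1.0, 8.3), a distance of √(0.0² + 0.4²) ≈ 0.4.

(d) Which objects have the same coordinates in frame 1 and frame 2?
the brown pentagon, the purple square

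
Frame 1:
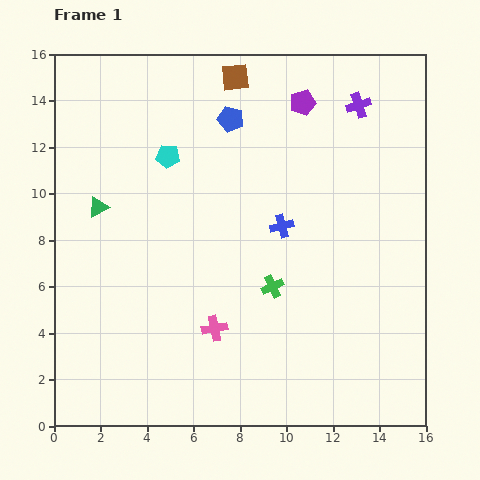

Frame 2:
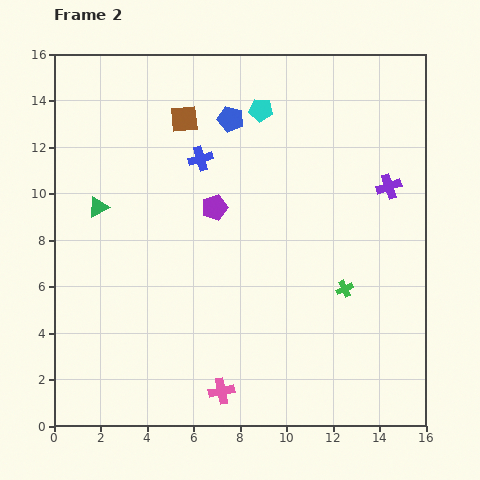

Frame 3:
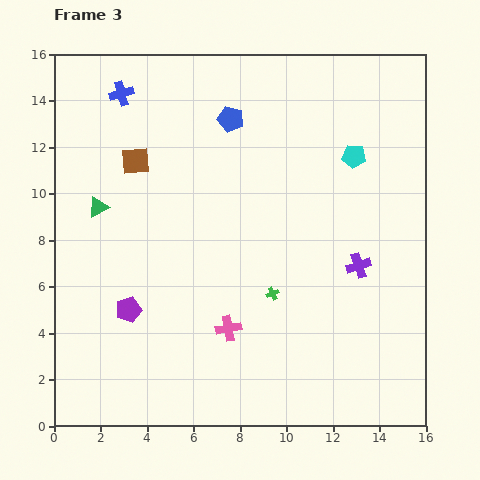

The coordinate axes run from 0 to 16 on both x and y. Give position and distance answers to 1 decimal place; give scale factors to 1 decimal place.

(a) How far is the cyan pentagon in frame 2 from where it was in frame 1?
4.5

The cyan pentagon moved from (4.9, 11.6) to (8.9, 13.6), a distance of √(4.0² + 2.0²) ≈ 4.5.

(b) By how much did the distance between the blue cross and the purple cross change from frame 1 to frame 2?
+2.0

Distance in frame 1: 6.2. Distance in frame 2: 8.2.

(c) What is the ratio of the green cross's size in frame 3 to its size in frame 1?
0.6×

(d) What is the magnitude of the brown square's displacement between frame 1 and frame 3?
5.6

The brown square moved from (7.8, 15.0) to (3.5, 11.4), a distance of √(4.3² + 3.6²) ≈ 5.6.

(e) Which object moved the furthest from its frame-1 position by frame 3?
the purple pentagon

(moved 11.6; next 8.9)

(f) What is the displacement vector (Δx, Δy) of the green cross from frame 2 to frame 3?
(-3.1, -0.2)

The green cross was at (12.5, 5.9) in frame 2 and (9.4, 5.7) in frame 3.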